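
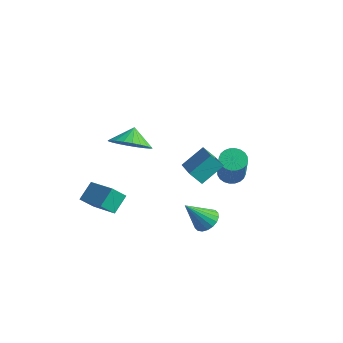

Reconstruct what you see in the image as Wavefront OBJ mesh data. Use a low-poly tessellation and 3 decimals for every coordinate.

v 2.431 -0.291 -1.885
v 3.073 -0.602 -1.784
v 1.809 -1.149 -0.555
v 3.093 -0.337 -1.605
v 2.981 -0.063 -1.481
v 2.761 0.165 -1.436
v 2.475 0.303 -1.481
v 2.181 0.323 -1.606
v 1.936 0.222 -1.786
v 1.789 0.019 -1.985
v 1.769 -0.246 -2.165
v 1.881 -0.52 -2.289
v 2.101 -0.748 -2.333
v 2.387 -0.886 -2.289
v 2.681 -0.906 -2.164
v 2.926 -0.805 -1.984
v -2.237 -0.379 1.35
v -1.193 -0.305 1.687
v -2.523 0.279 2.09
v -1.21 0.012 1.398
v -1.384 0.269 1.102
v -1.688 0.428 0.843
v -2.076 0.464 0.662
v -2.488 0.371 0.586
v -2.862 0.164 0.626
v -3.141 -0.125 0.776
v -3.282 -0.453 1.014
v -3.265 -0.77 1.303
v -3.091 -1.028 1.599
v -2.787 -1.186 1.857
v -2.399 -1.222 2.039
v -1.987 -1.129 2.115
v -1.613 -0.923 2.075
v -1.334 -0.633 1.925
v 1.789 2.37 -0.348
v 2.435 2.516 -0.542
v 3.177 1.696 1.314
v 2.531 1.55 1.508
v 2.366 2.742 -0.414
v 3.108 1.923 1.441
v 2.209 2.912 -0.276
v 2.951 2.093 1.579
v 1.988 3 -0.149
v 2.731 2.18 1.706
v 1.737 2.991 -0.053
v 2.479 2.172 1.803
v 1.494 2.888 -0.001
v 2.236 2.069 1.855
v 1.296 2.706 -0.002
v 2.038 1.887 1.854
v 1.172 2.473 -0.056
v 1.915 1.653 1.8
v 1.143 2.224 -0.154
v 1.885 1.404 1.702
v 1.212 1.997 -0.281
v 1.954 1.178 1.574
v 1.369 1.827 -0.419
v 2.111 1.008 1.436
v 1.589 1.74 -0.546
v 2.332 0.92 1.309
v 1.841 1.748 -0.643
v 2.583 0.929 1.213
v 2.084 1.851 -0.695
v 2.826 1.032 1.161
v 2.282 2.033 -0.694
v 3.024 1.214 1.162
v 2.405 2.267 -0.64
v 3.148 1.447 1.216
v -1.06 -3.821 -0.447
v -1.123 -2.925 0.239
v -2.777 -3.434 -1.109
v -2.84 -2.538 -0.423
v -0.68 -3.282 -1.117
v -0.743 -2.386 -0.431
v -2.397 -2.895 -1.779
v -2.46 -1.999 -1.093
v 2.164 -1.805 2.965
v 3.659 -3.076 3.914
v 2.55 -0.751 3.769
v 4.045 -2.023 4.718
v 2.715 -1.577 2.402
v 4.21 -2.849 3.351
v 3.101 -0.524 3.206
v 4.596 -1.795 4.155
f 2 1 4
f 2 4 3
f 4 1 5
f 4 5 3
f 5 1 6
f 5 6 3
f 6 1 7
f 6 7 3
f 7 1 8
f 7 8 3
f 8 1 9
f 8 9 3
f 9 1 10
f 9 10 3
f 10 1 11
f 10 11 3
f 11 1 12
f 11 12 3
f 12 1 13
f 12 13 3
f 13 1 14
f 13 14 3
f 14 1 15
f 14 15 3
f 15 1 16
f 15 16 3
f 16 1 2
f 16 2 3
f 18 17 20
f 18 20 19
f 20 17 21
f 20 21 19
f 21 17 22
f 21 22 19
f 22 17 23
f 22 23 19
f 23 17 24
f 23 24 19
f 24 17 25
f 24 25 19
f 25 17 26
f 25 26 19
f 26 17 27
f 26 27 19
f 27 17 28
f 27 28 19
f 28 17 29
f 28 29 19
f 29 17 30
f 29 30 19
f 30 17 31
f 30 31 19
f 31 17 32
f 31 32 19
f 32 17 33
f 32 33 19
f 33 17 34
f 33 34 19
f 34 17 18
f 34 18 19
f 36 35 39
f 36 39 37
f 37 39 40
f 37 40 38
f 39 35 41
f 39 41 40
f 40 41 42
f 40 42 38
f 41 35 43
f 41 43 42
f 42 43 44
f 42 44 38
f 43 35 45
f 43 45 44
f 44 45 46
f 44 46 38
f 45 35 47
f 45 47 46
f 46 47 48
f 46 48 38
f 47 35 49
f 47 49 48
f 48 49 50
f 48 50 38
f 49 35 51
f 49 51 50
f 50 51 52
f 50 52 38
f 51 35 53
f 51 53 52
f 52 53 54
f 52 54 38
f 53 35 55
f 53 55 54
f 54 55 56
f 54 56 38
f 55 35 57
f 55 57 56
f 56 57 58
f 56 58 38
f 57 35 59
f 57 59 58
f 58 59 60
f 58 60 38
f 59 35 61
f 59 61 60
f 60 61 62
f 60 62 38
f 61 35 63
f 61 63 62
f 62 63 64
f 62 64 38
f 63 35 65
f 63 65 64
f 64 65 66
f 64 66 38
f 65 35 67
f 65 67 66
f 66 67 68
f 66 68 38
f 67 35 36
f 67 36 68
f 68 36 37
f 68 37 38
f 70 72 69
f 73 70 69
f 69 72 71
f 71 73 69
f 70 76 72
f 74 70 73
f 74 76 70
f 72 76 71
f 75 73 71
f 71 76 75
f 75 74 73
f 76 74 75
f 78 80 77
f 81 78 77
f 77 80 79
f 79 81 77
f 78 84 80
f 82 78 81
f 82 84 78
f 80 84 79
f 83 81 79
f 79 84 83
f 83 82 81
f 84 82 83



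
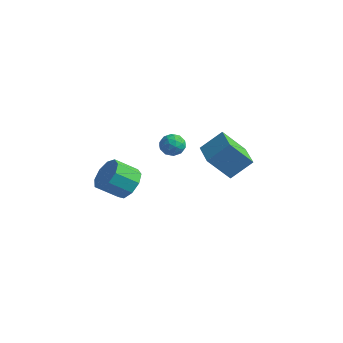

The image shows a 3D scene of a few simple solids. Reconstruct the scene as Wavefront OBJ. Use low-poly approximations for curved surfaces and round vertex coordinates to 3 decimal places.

v 0.831 2.572 -0.094
v 1.459 2.555 -0.497
v 0.641 1.405 -0.343
v 1.269 1.388 -0.746
v 1.303 1.464 -0.004
v 1.421 2.185 0.15
v 0.679 1.775 -0.99
v 0.797 2.496 -0.836
v 1.365 2.063 -1.051
v 1.751 1.87 -0.441
v 0.349 2.09 -0.399
v 0.735 1.897 0.211
v 1.162 2.666 -0.274
v 0.938 1.294 -0.566
v 0.959 1.338 -0.13
v 1.328 1.329 -0.367
v 1.139 2.448 0.106
v 1.508 2.438 -0.13
v 1.417 1.797 0.16
v 0.592 1.522 -0.71
v 0.961 1.512 -0.946
v 0.772 2.631 -0.473
v 1.141 2.622 -0.71
v 0.683 2.163 -1
v 1.476 2.367 -0.836
v 1.364 1.681 -0.982
v 1.017 1.909 -1.126
v 1.086 2.332 -1.035
v 1.703 2.254 -0.478
v 1.591 1.568 -0.624
v 1.611 1.612 -0.188
v 1.68 2.036 -0.097
v 1.648 1.964 -0.803
v 0.509 2.392 -0.216
v 0.397 1.706 -0.362
v 0.42 1.924 -0.743
v 0.489 2.348 -0.652
v 0.736 2.279 0.142
v 0.624 1.593 -0.004
v 1.014 1.628 0.195
v 1.083 2.051 0.286
v 0.452 1.996 -0.037
v 1.759 -2.214 -0.987
v 2.592 -2.42 -0.474
v 1.835 -3.312 0.399
v 1.001 -3.106 -0.113
v 2.275 -1.88 -0.198
v 1.518 -2.772 0.675
v 1.716 -1.497 -0.291
v 0.959 -2.389 0.582
v 1.177 -1.449 -0.709
v 0.42 -2.341 0.164
v 0.91 -1.759 -1.258
v 0.153 -2.651 -0.384
v 1.04 -2.282 -1.679
v 0.283 -3.174 -0.805
v 1.506 -2.773 -1.776
v 0.749 -3.665 -0.903
v 2.09 -3.003 -1.504
v 1.333 -3.895 -0.631
v 2.519 -2.863 -0.99
v 1.762 -3.755 -0.117
v 3.096 3.633 -1.934
v 2.262 2.733 -0.522
v 3.797 4.602 -0.903
v 2.964 3.703 0.509
v 4.456 2.537 -1.829
v 3.623 1.638 -0.417
v 5.158 3.507 -0.798
v 4.324 2.607 0.614
f 1 38 17
f 38 12 41
f 17 41 6
f 38 41 17
f 1 17 13
f 17 6 18
f 13 18 2
f 17 18 13
f 1 13 22
f 13 2 23
f 22 23 8
f 13 23 22
f 1 22 34
f 22 8 37
f 34 37 11
f 22 37 34
f 1 34 38
f 34 11 42
f 38 42 12
f 34 42 38
f 2 18 29
f 18 6 32
f 29 32 10
f 18 32 29
f 6 41 19
f 41 12 40
f 19 40 5
f 41 40 19
f 12 42 39
f 42 11 35
f 39 35 3
f 42 35 39
f 11 37 36
f 37 8 24
f 36 24 7
f 37 24 36
f 8 23 28
f 23 2 25
f 28 25 9
f 23 25 28
f 4 30 16
f 30 10 31
f 16 31 5
f 30 31 16
f 4 16 14
f 16 5 15
f 14 15 3
f 16 15 14
f 4 14 21
f 14 3 20
f 21 20 7
f 14 20 21
f 4 21 26
f 21 7 27
f 26 27 9
f 21 27 26
f 4 26 30
f 26 9 33
f 30 33 10
f 26 33 30
f 5 31 19
f 31 10 32
f 19 32 6
f 31 32 19
f 3 15 39
f 15 5 40
f 39 40 12
f 15 40 39
f 7 20 36
f 20 3 35
f 36 35 11
f 20 35 36
f 9 27 28
f 27 7 24
f 28 24 8
f 27 24 28
f 10 33 29
f 33 9 25
f 29 25 2
f 33 25 29
f 44 43 47
f 44 47 45
f 45 47 48
f 45 48 46
f 47 43 49
f 47 49 48
f 48 49 50
f 48 50 46
f 49 43 51
f 49 51 50
f 50 51 52
f 50 52 46
f 51 43 53
f 51 53 52
f 52 53 54
f 52 54 46
f 53 43 55
f 53 55 54
f 54 55 56
f 54 56 46
f 55 43 57
f 55 57 56
f 56 57 58
f 56 58 46
f 57 43 59
f 57 59 58
f 58 59 60
f 58 60 46
f 59 43 61
f 59 61 60
f 60 61 62
f 60 62 46
f 61 43 44
f 61 44 62
f 62 44 45
f 62 45 46
f 64 66 63
f 67 64 63
f 63 66 65
f 65 67 63
f 64 70 66
f 68 64 67
f 68 70 64
f 66 70 65
f 69 67 65
f 65 70 69
f 69 68 67
f 70 68 69



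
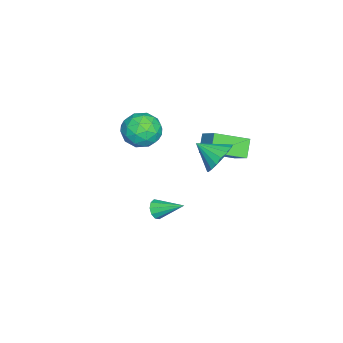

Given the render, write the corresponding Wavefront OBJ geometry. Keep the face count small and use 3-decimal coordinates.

v -0.868 -1.025 -4.165
v -0.421 -1.283 -3.754
v -0.712 0.565 -3.335
v -0.223 -1.134 -4.077
v -0.271 -0.943 -4.434
v -0.547 -0.783 -4.689
v -0.946 -0.715 -4.743
v -1.315 -0.766 -4.576
v -1.513 -0.916 -4.253
v -1.465 -1.107 -3.896
v -1.189 -1.267 -3.642
v -0.79 -1.334 -3.587
v -3.411 -1.464 0.092
v -2.626 -2.077 0.832
v -4.254 -3.203 -0.452
v -3.469 -3.816 0.288
v -4.353 -3.098 0.781
v -3.832 -2.023 1.116
v -3.048 -3.257 -0.736
v -2.527 -2.182 -0.401
v -2.401 -3.184 0.32
v -3.208 -3.086 1.257
v -3.672 -2.194 -0.877
v -4.479 -2.096 0.06
v -2.944 -1.618 0.509
v -3.936 -3.662 -0.129
v -4.455 -3.24 0.16
v -3.994 -3.6 0.595
v -3.653 -1.587 0.677
v -3.192 -1.946 1.112
v -4.207 -2.547 1.082
v -3.688 -3.334 -0.732
v -3.227 -3.693 -0.297
v -2.886 -1.68 -0.215
v -2.425 -2.04 0.22
v -2.673 -2.733 -0.702
v -2.351 -2.629 0.644
v -2.846 -3.651 0.324
v -2.599 -3.322 -0.278
v -2.293 -2.691 -0.081
v -2.825 -2.571 1.195
v -3.32 -3.593 0.875
v -3.84 -3.171 1.165
v -3.534 -2.54 1.362
v -2.693 -3.222 0.894
v -3.56 -1.687 -0.495
v -4.055 -2.709 -0.815
v -3.346 -2.74 -0.982
v -3.04 -2.109 -0.785
v -4.034 -1.629 0.056
v -4.529 -2.651 -0.264
v -4.587 -2.589 0.461
v -4.281 -1.958 0.658
v -4.187 -2.058 -0.514
v -2.383 3.053 1.47
v -1.447 1.346 2.283
v -1.553 3.921 2.335
v -0.617 2.214 3.148
v -1.523 3.106 0.592
v -0.587 1.399 1.405
v -0.693 3.974 1.457
v 0.243 2.267 2.27
v 1.858 3.175 3.281
v 2.872 3.269 3.608
v 1.722 1.865 4.079
v 2.63 3.5 3.946
v 2.235 3.667 4.154
v 1.766 3.736 4.188
v 1.314 3.695 4.043
v 0.97 3.55 3.746
v 0.802 3.331 3.358
v 0.843 3.082 2.955
v 1.085 2.851 2.616
v 1.48 2.684 2.409
v 1.95 2.614 2.375
v 2.402 2.656 2.52
v 2.746 2.8 2.816
v 2.914 3.019 3.204
f 2 1 4
f 2 4 3
f 4 1 5
f 4 5 3
f 5 1 6
f 5 6 3
f 6 1 7
f 6 7 3
f 7 1 8
f 7 8 3
f 8 1 9
f 8 9 3
f 9 1 10
f 9 10 3
f 10 1 11
f 10 11 3
f 11 1 12
f 11 12 3
f 12 1 2
f 12 2 3
f 13 50 29
f 50 24 53
f 29 53 18
f 50 53 29
f 13 29 25
f 29 18 30
f 25 30 14
f 29 30 25
f 13 25 34
f 25 14 35
f 34 35 20
f 25 35 34
f 13 34 46
f 34 20 49
f 46 49 23
f 34 49 46
f 13 46 50
f 46 23 54
f 50 54 24
f 46 54 50
f 14 30 41
f 30 18 44
f 41 44 22
f 30 44 41
f 18 53 31
f 53 24 52
f 31 52 17
f 53 52 31
f 24 54 51
f 54 23 47
f 51 47 15
f 54 47 51
f 23 49 48
f 49 20 36
f 48 36 19
f 49 36 48
f 20 35 40
f 35 14 37
f 40 37 21
f 35 37 40
f 16 42 28
f 42 22 43
f 28 43 17
f 42 43 28
f 16 28 26
f 28 17 27
f 26 27 15
f 28 27 26
f 16 26 33
f 26 15 32
f 33 32 19
f 26 32 33
f 16 33 38
f 33 19 39
f 38 39 21
f 33 39 38
f 16 38 42
f 38 21 45
f 42 45 22
f 38 45 42
f 17 43 31
f 43 22 44
f 31 44 18
f 43 44 31
f 15 27 51
f 27 17 52
f 51 52 24
f 27 52 51
f 19 32 48
f 32 15 47
f 48 47 23
f 32 47 48
f 21 39 40
f 39 19 36
f 40 36 20
f 39 36 40
f 22 45 41
f 45 21 37
f 41 37 14
f 45 37 41
f 56 58 55
f 59 56 55
f 55 58 57
f 57 59 55
f 56 62 58
f 60 56 59
f 60 62 56
f 58 62 57
f 61 59 57
f 57 62 61
f 61 60 59
f 62 60 61
f 64 63 66
f 64 66 65
f 66 63 67
f 66 67 65
f 67 63 68
f 67 68 65
f 68 63 69
f 68 69 65
f 69 63 70
f 69 70 65
f 70 63 71
f 70 71 65
f 71 63 72
f 71 72 65
f 72 63 73
f 72 73 65
f 73 63 74
f 73 74 65
f 74 63 75
f 74 75 65
f 75 63 76
f 75 76 65
f 76 63 77
f 76 77 65
f 77 63 78
f 77 78 65
f 78 63 64
f 78 64 65



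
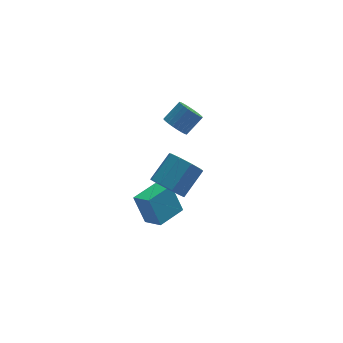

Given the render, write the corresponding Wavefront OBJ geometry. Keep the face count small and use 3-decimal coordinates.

v -3.905 -0.809 -3.524
v -4.331 -0.214 -2.056
v -4.456 0.082 -4.045
v -4.882 0.677 -2.578
v -2.598 0.023 -3.482
v -3.024 0.618 -2.015
v -3.149 0.914 -4.004
v -3.575 1.509 -2.536
v -4.026 -2.632 1.29
v -3.533 -3.404 1.379
v -2.442 -2.6 2.319
v -2.934 -1.828 2.23
v -3.338 -3.081 0.875
v -2.246 -2.277 1.816
v -3.464 -2.548 0.566
v -2.373 -1.743 1.506
v -3.853 -2.054 0.595
v -2.762 -1.25 1.536
v -4.323 -1.831 0.949
v -3.232 -1.026 1.89
v -4.654 -1.983 1.463
v -3.563 -1.178 2.403
v -4.691 -2.438 1.895
v -3.599 -1.634 2.836
v -4.416 -2.985 2.044
v -3.325 -2.18 2.985
v -3.959 -3.366 1.84
v -2.868 -2.562 2.781
v -2.125 3.483 -0.247
v -1.632 3.448 -0.784
v -0.741 3.822 0.01
v -1.235 3.857 0.547
v -1.722 3.717 -0.809
v -0.832 4.091 -0.015
v -1.874 3.95 -0.749
v -0.984 4.324 0.046
v -2.064 4.113 -0.612
v -1.174 4.486 0.182
v -2.263 4.179 -0.42
v -1.373 4.553 0.375
v -2.441 4.14 -0.201
v -1.551 4.513 0.593
v -2.572 4 0.01
v -1.682 4.374 0.805
v -2.634 3.782 0.183
v -1.744 4.155 0.977
v -2.619 3.518 0.29
v -1.728 3.892 1.084
v -2.528 3.249 0.315
v -1.638 3.623 1.109
v -2.376 3.016 0.254
v -1.486 3.39 1.049
v -2.186 2.854 0.118
v -1.296 3.227 0.912
v -1.987 2.787 -0.075
v -1.097 3.161 0.72
v -1.809 2.827 -0.293
v -0.919 3.2 0.501
v -1.678 2.966 -0.505
v -0.788 3.34 0.29
v -1.616 3.185 -0.677
v -0.726 3.558 0.117
f 2 4 1
f 5 2 1
f 1 4 3
f 3 5 1
f 2 8 4
f 6 2 5
f 6 8 2
f 4 8 3
f 7 5 3
f 3 8 7
f 7 6 5
f 8 6 7
f 10 9 13
f 10 13 11
f 11 13 14
f 11 14 12
f 13 9 15
f 13 15 14
f 14 15 16
f 14 16 12
f 15 9 17
f 15 17 16
f 16 17 18
f 16 18 12
f 17 9 19
f 17 19 18
f 18 19 20
f 18 20 12
f 19 9 21
f 19 21 20
f 20 21 22
f 20 22 12
f 21 9 23
f 21 23 22
f 22 23 24
f 22 24 12
f 23 9 25
f 23 25 24
f 24 25 26
f 24 26 12
f 25 9 27
f 25 27 26
f 26 27 28
f 26 28 12
f 27 9 10
f 27 10 28
f 28 10 11
f 28 11 12
f 30 29 33
f 30 33 31
f 31 33 34
f 31 34 32
f 33 29 35
f 33 35 34
f 34 35 36
f 34 36 32
f 35 29 37
f 35 37 36
f 36 37 38
f 36 38 32
f 37 29 39
f 37 39 38
f 38 39 40
f 38 40 32
f 39 29 41
f 39 41 40
f 40 41 42
f 40 42 32
f 41 29 43
f 41 43 42
f 42 43 44
f 42 44 32
f 43 29 45
f 43 45 44
f 44 45 46
f 44 46 32
f 45 29 47
f 45 47 46
f 46 47 48
f 46 48 32
f 47 29 49
f 47 49 48
f 48 49 50
f 48 50 32
f 49 29 51
f 49 51 50
f 50 51 52
f 50 52 32
f 51 29 53
f 51 53 52
f 52 53 54
f 52 54 32
f 53 29 55
f 53 55 54
f 54 55 56
f 54 56 32
f 55 29 57
f 55 57 56
f 56 57 58
f 56 58 32
f 57 29 59
f 57 59 58
f 58 59 60
f 58 60 32
f 59 29 61
f 59 61 60
f 60 61 62
f 60 62 32
f 61 29 30
f 61 30 62
f 62 30 31
f 62 31 32



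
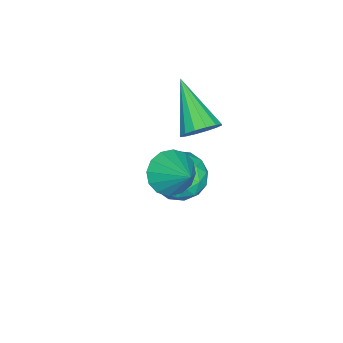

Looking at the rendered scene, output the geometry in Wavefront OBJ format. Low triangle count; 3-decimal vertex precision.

v 0.356 3.682 0.821
v 0.903 3.665 1.348
v -0.916 2.458 2.099
v 0.686 3.982 1.436
v 0.381 4.218 1.358
v 0.069 4.311 1.137
v -0.165 4.235 0.83
v -0.26 4.01 0.521
v -0.19 3.698 0.293
v 0.026 3.382 0.205
v 0.331 3.146 0.283
v 0.643 3.053 0.504
v 0.878 3.129 0.811
v 0.973 3.353 1.12
v -0.859 3.247 -2.93
v 0.136 3.533 -3.169
v -0.256 1.987 -1.931
v 0.739 2.273 -2.17
v 0.134 2.906 -1.57
v -0.239 3.686 -2.188
v 0.119 1.834 -2.912
v -0.254 2.614 -3.53
v 0.74 2.66 -3.158
v 0.749 3.323 -2.328
v -0.869 2.197 -2.772
v -0.86 2.86 -1.942
v -0.414 3.501 -3.138
v 0.294 2.019 -1.962
v -0.061 2.391 -1.61
v 0.523 2.56 -1.75
v -0.635 3.591 -2.561
v -0.05 3.759 -2.701
v -0.051 3.39 -1.761
v -0.07 1.761 -2.399
v 0.515 1.929 -2.539
v -0.643 2.96 -3.35
v -0.059 3.129 -3.49
v -0.069 2.13 -3.339
v 0.525 3.156 -3.272
v 0.88 2.415 -2.684
v 0.515 2.157 -3.121
v 0.296 2.615 -3.484
v 0.531 3.545 -2.784
v 0.885 2.804 -2.196
v 0.529 3.177 -1.843
v 0.31 3.635 -2.207
v 0.886 3.032 -2.777
v -1.005 2.716 -2.904
v -0.651 1.975 -2.316
v -0.43 1.885 -2.893
v -0.649 2.343 -3.257
v -1 3.105 -2.416
v -0.645 2.364 -1.828
v -0.416 2.905 -1.616
v -0.635 3.363 -1.979
v -1.006 2.488 -2.323
v 2.481 3.436 0.471
v 3.242 3.232 0.057
v 3.219 4.404 1.349
v 3.066 3.583 -0.183
v 2.734 3.896 -0.248
v 2.334 4.085 -0.12
v 1.973 4.1 0.166
v 1.749 3.938 0.534
v 1.72 3.641 0.886
v 1.896 3.289 1.126
v 2.228 2.977 1.191
v 2.628 2.788 1.063
v 2.989 2.772 0.776
v 3.213 2.935 0.408
f 2 1 4
f 2 4 3
f 4 1 5
f 4 5 3
f 5 1 6
f 5 6 3
f 6 1 7
f 6 7 3
f 7 1 8
f 7 8 3
f 8 1 9
f 8 9 3
f 9 1 10
f 9 10 3
f 10 1 11
f 10 11 3
f 11 1 12
f 11 12 3
f 12 1 13
f 12 13 3
f 13 1 14
f 13 14 3
f 14 1 2
f 14 2 3
f 15 52 31
f 52 26 55
f 31 55 20
f 52 55 31
f 15 31 27
f 31 20 32
f 27 32 16
f 31 32 27
f 15 27 36
f 27 16 37
f 36 37 22
f 27 37 36
f 15 36 48
f 36 22 51
f 48 51 25
f 36 51 48
f 15 48 52
f 48 25 56
f 52 56 26
f 48 56 52
f 16 32 43
f 32 20 46
f 43 46 24
f 32 46 43
f 20 55 33
f 55 26 54
f 33 54 19
f 55 54 33
f 26 56 53
f 56 25 49
f 53 49 17
f 56 49 53
f 25 51 50
f 51 22 38
f 50 38 21
f 51 38 50
f 22 37 42
f 37 16 39
f 42 39 23
f 37 39 42
f 18 44 30
f 44 24 45
f 30 45 19
f 44 45 30
f 18 30 28
f 30 19 29
f 28 29 17
f 30 29 28
f 18 28 35
f 28 17 34
f 35 34 21
f 28 34 35
f 18 35 40
f 35 21 41
f 40 41 23
f 35 41 40
f 18 40 44
f 40 23 47
f 44 47 24
f 40 47 44
f 19 45 33
f 45 24 46
f 33 46 20
f 45 46 33
f 17 29 53
f 29 19 54
f 53 54 26
f 29 54 53
f 21 34 50
f 34 17 49
f 50 49 25
f 34 49 50
f 23 41 42
f 41 21 38
f 42 38 22
f 41 38 42
f 24 47 43
f 47 23 39
f 43 39 16
f 47 39 43
f 58 57 60
f 58 60 59
f 60 57 61
f 60 61 59
f 61 57 62
f 61 62 59
f 62 57 63
f 62 63 59
f 63 57 64
f 63 64 59
f 64 57 65
f 64 65 59
f 65 57 66
f 65 66 59
f 66 57 67
f 66 67 59
f 67 57 68
f 67 68 59
f 68 57 69
f 68 69 59
f 69 57 70
f 69 70 59
f 70 57 58
f 70 58 59



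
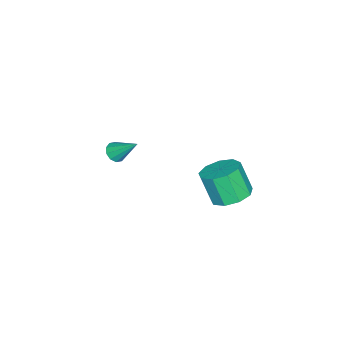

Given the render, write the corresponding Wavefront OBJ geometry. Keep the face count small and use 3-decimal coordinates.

v -0.014 -3.728 -0.156
v 0.461 -3.972 0.043
v 0.114 -2.572 0.956
v 0.554 -3.742 -0.207
v 0.429 -3.506 -0.438
v 0.136 -3.355 -0.561
v -0.215 -3.347 -0.53
v -0.489 -3.484 -0.356
v -0.582 -3.714 -0.106
v -0.457 -3.95 0.125
v -0.164 -4.101 0.248
v 0.187 -4.109 0.217
v 1.252 2.462 0.047
v 2.076 1.929 -0.09
v 1.891 1.266 1.376
v 1.068 1.798 1.513
v 2.229 2.523 0.198
v 2.044 1.859 1.664
v 1.925 3.088 0.415
v 1.74 2.424 1.881
v 1.307 3.36 0.46
v 1.122 2.696 1.926
v 0.663 3.212 0.312
v 0.478 2.548 1.778
v 0.295 2.713 0.04
v 0.11 2.049 1.506
v 0.375 2.096 -0.229
v 0.19 1.433 1.237
v 0.866 1.651 -0.369
v 0.681 0.987 1.097
v 1.537 1.585 -0.314
v 1.352 0.921 1.152
f 2 1 4
f 2 4 3
f 4 1 5
f 4 5 3
f 5 1 6
f 5 6 3
f 6 1 7
f 6 7 3
f 7 1 8
f 7 8 3
f 8 1 9
f 8 9 3
f 9 1 10
f 9 10 3
f 10 1 11
f 10 11 3
f 11 1 12
f 11 12 3
f 12 1 2
f 12 2 3
f 14 13 17
f 14 17 15
f 15 17 18
f 15 18 16
f 17 13 19
f 17 19 18
f 18 19 20
f 18 20 16
f 19 13 21
f 19 21 20
f 20 21 22
f 20 22 16
f 21 13 23
f 21 23 22
f 22 23 24
f 22 24 16
f 23 13 25
f 23 25 24
f 24 25 26
f 24 26 16
f 25 13 27
f 25 27 26
f 26 27 28
f 26 28 16
f 27 13 29
f 27 29 28
f 28 29 30
f 28 30 16
f 29 13 31
f 29 31 30
f 30 31 32
f 30 32 16
f 31 13 14
f 31 14 32
f 32 14 15
f 32 15 16



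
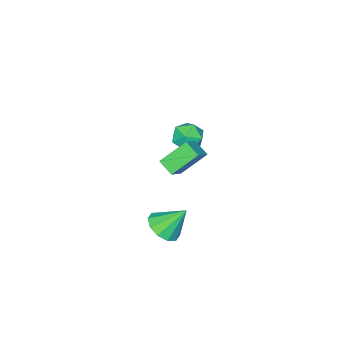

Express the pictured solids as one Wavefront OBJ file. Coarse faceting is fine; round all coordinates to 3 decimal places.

v -0.618 -1.061 -2.85
v -0.699 -1.951 -2.379
v -1.741 -0.301 -1.606
v -1.823 -1.191 -1.136
v 0.383 -0.769 -2.124
v 0.301 -1.659 -1.654
v -0.741 -0.009 -0.881
v -0.822 -0.899 -0.41
v -3.962 -2.79 -3.729
v -3.029 -2.735 -3.441
v -4.211 -3.965 -2.699
v -3.278 -3.91 -2.411
v -3.899 -3.185 -2.198
v -3.745 -2.459 -2.835
v -3.495 -4.241 -3.305
v -3.341 -3.515 -3.942
v -2.74 -3.632 -3.179
v -2.99 -2.979 -2.495
v -4.25 -3.721 -3.645
v -4.5 -3.068 -2.961
v 2.969 1.152 -3.337
v 3.822 1.05 -2.846
v 2.291 2.008 -1.983
v 3.848 1.573 -3.164
v 3.537 1.934 -3.548
v 3.01 1.997 -3.851
v 2.467 1.737 -3.958
v 2.115 1.253 -3.828
v 2.09 0.731 -3.511
v 2.4 0.369 -3.127
v 2.928 0.307 -2.823
v 3.471 0.567 -2.716
f 2 4 1
f 5 2 1
f 1 4 3
f 3 5 1
f 2 8 4
f 6 2 5
f 6 8 2
f 4 8 3
f 7 5 3
f 3 8 7
f 7 6 5
f 8 6 7
f 9 20 14
f 9 14 10
f 9 10 16
f 9 16 19
f 9 19 20
f 10 14 18
f 14 20 13
f 20 19 11
f 19 16 15
f 16 10 17
f 12 18 13
f 12 13 11
f 12 11 15
f 12 15 17
f 12 17 18
f 13 18 14
f 11 13 20
f 15 11 19
f 17 15 16
f 18 17 10
f 22 21 24
f 22 24 23
f 24 21 25
f 24 25 23
f 25 21 26
f 25 26 23
f 26 21 27
f 26 27 23
f 27 21 28
f 27 28 23
f 28 21 29
f 28 29 23
f 29 21 30
f 29 30 23
f 30 21 31
f 30 31 23
f 31 21 32
f 31 32 23
f 32 21 22
f 32 22 23



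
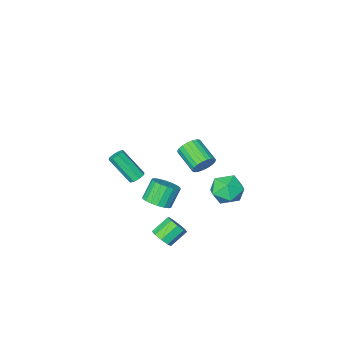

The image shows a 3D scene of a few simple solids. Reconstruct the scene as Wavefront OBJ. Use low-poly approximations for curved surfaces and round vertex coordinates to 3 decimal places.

v 0.206 -0.977 -4.153
v 0.943 -0.917 -3.676
v 0.191 -1.123 -2.489
v -0.546 -1.183 -2.967
v 0.818 -0.546 -3.691
v 0.066 -0.752 -2.504
v 0.572 -0.261 -3.797
v -0.18 -0.467 -2.61
v 0.254 -0.117 -3.974
v -0.498 -0.323 -2.787
v -0.074 -0.143 -4.186
v -0.826 -0.35 -2.999
v -0.347 -0.335 -4.392
v -1.099 -0.541 -3.205
v -0.51 -0.654 -4.551
v -1.262 -0.86 -3.364
v -0.531 -1.037 -4.631
v -1.283 -1.243 -3.444
v -0.406 -1.408 -4.616
v -1.158 -1.614 -3.429
v -0.16 -1.693 -4.51
v -0.912 -1.899 -3.323
v 0.158 -1.837 -4.333
v -0.594 -2.043 -3.146
v 0.486 -1.81 -4.121
v -0.266 -2.017 -2.934
v 0.759 -1.619 -3.915
v 0.007 -1.825 -2.728
v 0.922 -1.3 -3.756
v 0.17 -1.506 -2.569
v -3.708 1.995 -2.563
v -2.767 1.718 -2.033
v -3.433 0.662 -3.747
v -2.492 0.385 -3.217
v -3.479 0.213 -2.727
v -3.648 1.037 -1.996
v -2.552 1.343 -3.784
v -2.721 2.167 -3.053
v -2.052 1.315 -2.788
v -2.625 0.617 -2.135
v -3.575 1.763 -3.645
v -4.148 1.065 -2.992
v 0.269 -3.058 -3.359
v 0.545 -3.358 -3.698
v 1.308 -4.441 -2.12
v 1.031 -4.142 -1.781
v 0.752 -3.032 -3.574
v 1.515 -4.115 -1.996
v 0.676 -2.721 -3.324
v 1.439 -3.804 -1.747
v 0.361 -2.608 -3.095
v 1.124 -3.691 -1.517
v -0.008 -2.759 -3.02
v 0.755 -3.842 -1.442
v -0.215 -3.085 -3.144
v 0.548 -4.168 -1.566
v -0.139 -3.396 -3.393
v 0.624 -4.479 -1.816
v 0.176 -3.509 -3.623
v 0.939 -4.592 -2.045
v -0.038 3.62 1.997
v 0.281 3.913 2.585
v 0.357 2.493 3.25
v 0.038 2.2 2.663
v -0.013 3.931 2.658
v 0.063 2.511 3.323
v -0.312 3.895 2.616
v -0.235 2.475 3.281
v -0.563 3.812 2.467
v -0.487 2.392 3.132
v -0.724 3.695 2.237
v -0.647 2.275 2.902
v -0.766 3.566 1.966
v -0.689 2.146 2.631
v -0.682 3.446 1.7
v -0.605 2.026 2.365
v -0.487 3.356 1.485
v -0.41 1.936 2.151
v -0.214 3.312 1.36
v -0.137 1.892 2.025
v 0.089 3.321 1.344
v 0.166 1.901 2.009
v 0.37 3.382 1.441
v 0.447 1.961 2.106
v 0.58 3.484 1.635
v 0.657 2.063 2.3
v 0.684 3.609 1.891
v 0.76 2.189 2.556
v 0.662 3.737 2.166
v 0.739 2.317 2.831
v 0.52 3.844 2.411
v 0.596 2.424 3.076
v 2.822 3.973 -2.625
v 3.125 4.478 -2.247
v 2.141 4.493 -1.477
v 1.838 3.987 -1.855
v 2.857 4.671 -2.594
v 1.872 4.686 -1.824
v 2.573 4.537 -2.955
v 1.588 4.552 -2.185
v 2.405 4.139 -3.162
v 1.42 4.154 -2.392
v 2.433 3.663 -3.117
v 1.448 3.678 -2.347
v 2.643 3.332 -2.843
v 1.658 3.347 -2.073
v 2.937 3.301 -2.466
v 1.952 3.315 -1.696
v 3.177 3.584 -2.164
v 2.193 3.598 -1.394
v 3.252 4.049 -2.077
v 2.267 4.063 -1.307
f 2 1 5
f 2 5 3
f 3 5 6
f 3 6 4
f 5 1 7
f 5 7 6
f 6 7 8
f 6 8 4
f 7 1 9
f 7 9 8
f 8 9 10
f 8 10 4
f 9 1 11
f 9 11 10
f 10 11 12
f 10 12 4
f 11 1 13
f 11 13 12
f 12 13 14
f 12 14 4
f 13 1 15
f 13 15 14
f 14 15 16
f 14 16 4
f 15 1 17
f 15 17 16
f 16 17 18
f 16 18 4
f 17 1 19
f 17 19 18
f 18 19 20
f 18 20 4
f 19 1 21
f 19 21 20
f 20 21 22
f 20 22 4
f 21 1 23
f 21 23 22
f 22 23 24
f 22 24 4
f 23 1 25
f 23 25 24
f 24 25 26
f 24 26 4
f 25 1 27
f 25 27 26
f 26 27 28
f 26 28 4
f 27 1 29
f 27 29 28
f 28 29 30
f 28 30 4
f 29 1 2
f 29 2 30
f 30 2 3
f 30 3 4
f 31 42 36
f 31 36 32
f 31 32 38
f 31 38 41
f 31 41 42
f 32 36 40
f 36 42 35
f 42 41 33
f 41 38 37
f 38 32 39
f 34 40 35
f 34 35 33
f 34 33 37
f 34 37 39
f 34 39 40
f 35 40 36
f 33 35 42
f 37 33 41
f 39 37 38
f 40 39 32
f 44 43 47
f 44 47 45
f 45 47 48
f 45 48 46
f 47 43 49
f 47 49 48
f 48 49 50
f 48 50 46
f 49 43 51
f 49 51 50
f 50 51 52
f 50 52 46
f 51 43 53
f 51 53 52
f 52 53 54
f 52 54 46
f 53 43 55
f 53 55 54
f 54 55 56
f 54 56 46
f 55 43 57
f 55 57 56
f 56 57 58
f 56 58 46
f 57 43 59
f 57 59 58
f 58 59 60
f 58 60 46
f 59 43 44
f 59 44 60
f 60 44 45
f 60 45 46
f 62 61 65
f 62 65 63
f 63 65 66
f 63 66 64
f 65 61 67
f 65 67 66
f 66 67 68
f 66 68 64
f 67 61 69
f 67 69 68
f 68 69 70
f 68 70 64
f 69 61 71
f 69 71 70
f 70 71 72
f 70 72 64
f 71 61 73
f 71 73 72
f 72 73 74
f 72 74 64
f 73 61 75
f 73 75 74
f 74 75 76
f 74 76 64
f 75 61 77
f 75 77 76
f 76 77 78
f 76 78 64
f 77 61 79
f 77 79 78
f 78 79 80
f 78 80 64
f 79 61 81
f 79 81 80
f 80 81 82
f 80 82 64
f 81 61 83
f 81 83 82
f 82 83 84
f 82 84 64
f 83 61 85
f 83 85 84
f 84 85 86
f 84 86 64
f 85 61 87
f 85 87 86
f 86 87 88
f 86 88 64
f 87 61 89
f 87 89 88
f 88 89 90
f 88 90 64
f 89 61 91
f 89 91 90
f 90 91 92
f 90 92 64
f 91 61 62
f 91 62 92
f 92 62 63
f 92 63 64
f 94 93 97
f 94 97 95
f 95 97 98
f 95 98 96
f 97 93 99
f 97 99 98
f 98 99 100
f 98 100 96
f 99 93 101
f 99 101 100
f 100 101 102
f 100 102 96
f 101 93 103
f 101 103 102
f 102 103 104
f 102 104 96
f 103 93 105
f 103 105 104
f 104 105 106
f 104 106 96
f 105 93 107
f 105 107 106
f 106 107 108
f 106 108 96
f 107 93 109
f 107 109 108
f 108 109 110
f 108 110 96
f 109 93 111
f 109 111 110
f 110 111 112
f 110 112 96
f 111 93 94
f 111 94 112
f 112 94 95
f 112 95 96



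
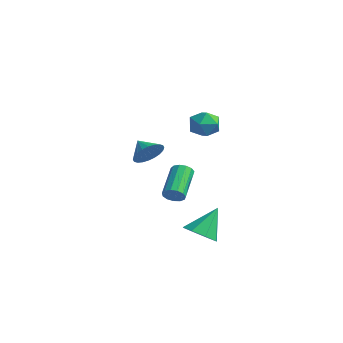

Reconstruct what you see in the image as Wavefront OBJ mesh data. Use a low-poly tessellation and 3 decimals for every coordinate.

v -1.93 1.15 -0.938
v -1.531 0.492 -0.382
v -2.91 1.11 -0.282
v -1.428 0.804 -0.21
v -1.402 1.169 -0.149
v -1.456 1.53 -0.208
v -1.583 1.834 -0.379
v -1.762 2.034 -0.634
v -1.967 2.099 -0.936
v -2.166 2.02 -1.238
v -2.33 1.808 -1.495
v -2.432 1.496 -1.667
v -2.458 1.131 -1.728
v -2.404 0.769 -1.668
v -2.278 0.465 -1.498
v -2.098 0.266 -1.242
v -1.893 0.201 -0.94
v -1.694 0.28 -0.638
v 2.805 2.236 2.832
v 3.506 1.646 2.637
v 1.814 1.254 2.243
v 2.515 0.664 2.048
v 2.271 0.823 2.937
v 2.883 1.43 3.301
v 2.437 1.47 1.579
v 3.049 2.077 1.943
v 3.278 1.173 1.862
v 3.175 0.773 2.702
v 2.145 2.127 2.178
v 2.042 1.727 3.018
v 1.497 0.378 -2.715
v 1.973 0.79 -2.727
v 0.84 2.134 -1.597
v 0.363 1.722 -1.585
v 1.773 0.861 -3.012
v 0.639 2.204 -1.881
v 1.485 0.778 -3.202
v 0.351 2.121 -2.071
v 1.201 0.568 -3.238
v 0.067 1.912 -2.107
v 1.01 0.298 -3.108
v -0.123 1.642 -1.977
v 0.975 0.054 -2.853
v -0.159 1.397 -1.722
v 1.105 -0.088 -2.555
v -0.029 1.256 -1.424
v 1.359 -0.081 -2.307
v 0.226 1.262 -1.176
v 1.657 0.071 -2.189
v 0.524 1.414 -1.059
v 1.904 0.321 -2.239
v 0.771 1.664 -1.108
v 2.022 0.589 -2.439
v 0.889 1.932 -1.308
v 3.625 0.49 -4.76
v 4.555 0.168 -4.494
v 3.575 1.65 -3.18
v 4.578 0.797 -4.955
v 4.042 1.247 -5.302
v 3.262 1.253 -5.331
v 2.695 0.813 -5.026
v 2.672 0.184 -4.565
v 3.207 -0.266 -4.218
v 3.987 -0.273 -4.188
f 2 1 4
f 2 4 3
f 4 1 5
f 4 5 3
f 5 1 6
f 5 6 3
f 6 1 7
f 6 7 3
f 7 1 8
f 7 8 3
f 8 1 9
f 8 9 3
f 9 1 10
f 9 10 3
f 10 1 11
f 10 11 3
f 11 1 12
f 11 12 3
f 12 1 13
f 12 13 3
f 13 1 14
f 13 14 3
f 14 1 15
f 14 15 3
f 15 1 16
f 15 16 3
f 16 1 17
f 16 17 3
f 17 1 18
f 17 18 3
f 18 1 2
f 18 2 3
f 19 30 24
f 19 24 20
f 19 20 26
f 19 26 29
f 19 29 30
f 20 24 28
f 24 30 23
f 30 29 21
f 29 26 25
f 26 20 27
f 22 28 23
f 22 23 21
f 22 21 25
f 22 25 27
f 22 27 28
f 23 28 24
f 21 23 30
f 25 21 29
f 27 25 26
f 28 27 20
f 32 31 35
f 32 35 33
f 33 35 36
f 33 36 34
f 35 31 37
f 35 37 36
f 36 37 38
f 36 38 34
f 37 31 39
f 37 39 38
f 38 39 40
f 38 40 34
f 39 31 41
f 39 41 40
f 40 41 42
f 40 42 34
f 41 31 43
f 41 43 42
f 42 43 44
f 42 44 34
f 43 31 45
f 43 45 44
f 44 45 46
f 44 46 34
f 45 31 47
f 45 47 46
f 46 47 48
f 46 48 34
f 47 31 49
f 47 49 48
f 48 49 50
f 48 50 34
f 49 31 51
f 49 51 50
f 50 51 52
f 50 52 34
f 51 31 53
f 51 53 52
f 52 53 54
f 52 54 34
f 53 31 32
f 53 32 54
f 54 32 33
f 54 33 34
f 56 55 58
f 56 58 57
f 58 55 59
f 58 59 57
f 59 55 60
f 59 60 57
f 60 55 61
f 60 61 57
f 61 55 62
f 61 62 57
f 62 55 63
f 62 63 57
f 63 55 64
f 63 64 57
f 64 55 56
f 64 56 57



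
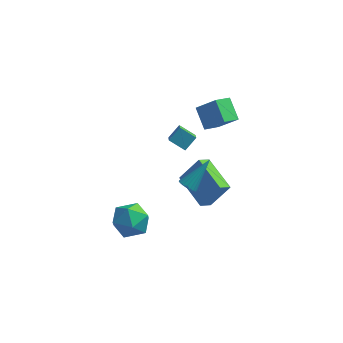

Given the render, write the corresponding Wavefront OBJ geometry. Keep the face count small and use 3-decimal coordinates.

v 1.645 0.504 4.198
v 0.956 1.377 5.048
v 0.556 0.689 3.125
v -0.133 1.563 3.975
v 2.193 1.337 3.785
v 1.504 2.211 4.635
v 1.104 1.523 2.712
v 0.415 2.396 3.562
v 0.212 -1.332 0.159
v 0.487 -1.041 -0.232
v 1.088 -0.248 1.581
v 0.292 -0.916 -0.207
v 0.083 -0.863 -0.118
v -0.103 -0.891 0.018
v -0.235 -0.996 0.179
v -0.29 -1.158 0.336
v -0.258 -1.351 0.463
v -0.144 -1.54 0.538
v 0.031 -1.693 0.547
v 0.237 -1.784 0.489
v 0.439 -1.797 0.374
v 0.602 -1.729 0.222
v 0.698 -1.592 0.059
v 0.709 -1.411 -0.086
v 0.635 -1.216 -0.189
v -2.448 -1.472 -1.909
v -1.808 -1.651 -2.856
v -3.312 -3.109 -2.184
v -2.672 -3.288 -3.131
v -2.178 -3.315 -2.085
v -1.644 -2.304 -1.916
v -3.476 -2.456 -3.124
v -2.942 -1.445 -2.955
v -2.443 -2.259 -3.607
v -1.641 -2.79 -2.965
v -3.479 -1.97 -2.075
v -2.677 -2.501 -1.433
v -0.852 0.99 -1.701
v 0.097 1.395 -0.276
v -0.439 1.598 -2.149
v 0.51 2.003 -0.723
v 0.67 -0.483 -2.297
v 1.619 -0.078 -0.871
v 1.083 0.125 -2.744
v 2.032 0.53 -1.319
v -0.728 -1.534 3.978
v -0.315 -0.95 4.572
v -1.009 -0.589 3.243
v -0.596 -0.004 3.837
v 0.156 -1.656 3.483
v 0.569 -1.071 4.077
v -0.125 -0.71 2.748
v 0.288 -0.126 3.342
f 2 4 1
f 5 2 1
f 1 4 3
f 3 5 1
f 2 8 4
f 6 2 5
f 6 8 2
f 4 8 3
f 7 5 3
f 3 8 7
f 7 6 5
f 8 6 7
f 10 9 12
f 10 12 11
f 12 9 13
f 12 13 11
f 13 9 14
f 13 14 11
f 14 9 15
f 14 15 11
f 15 9 16
f 15 16 11
f 16 9 17
f 16 17 11
f 17 9 18
f 17 18 11
f 18 9 19
f 18 19 11
f 19 9 20
f 19 20 11
f 20 9 21
f 20 21 11
f 21 9 22
f 21 22 11
f 22 9 23
f 22 23 11
f 23 9 24
f 23 24 11
f 24 9 25
f 24 25 11
f 25 9 10
f 25 10 11
f 26 37 31
f 26 31 27
f 26 27 33
f 26 33 36
f 26 36 37
f 27 31 35
f 31 37 30
f 37 36 28
f 36 33 32
f 33 27 34
f 29 35 30
f 29 30 28
f 29 28 32
f 29 32 34
f 29 34 35
f 30 35 31
f 28 30 37
f 32 28 36
f 34 32 33
f 35 34 27
f 39 41 38
f 42 39 38
f 38 41 40
f 40 42 38
f 39 45 41
f 43 39 42
f 43 45 39
f 41 45 40
f 44 42 40
f 40 45 44
f 44 43 42
f 45 43 44
f 47 49 46
f 50 47 46
f 46 49 48
f 48 50 46
f 47 53 49
f 51 47 50
f 51 53 47
f 49 53 48
f 52 50 48
f 48 53 52
f 52 51 50
f 53 51 52



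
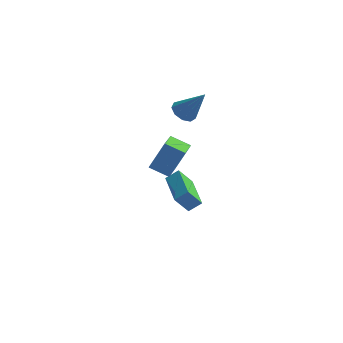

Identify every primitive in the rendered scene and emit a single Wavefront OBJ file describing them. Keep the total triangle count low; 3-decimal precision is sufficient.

v -1.216 1.004 2.362
v -0.633 1.01 1.939
v -0.144 0.856 3.838
v -0.75 1.47 2.071
v -1.085 1.712 2.338
v -1.482 1.623 2.617
v -1.753 1.244 2.776
v -1.774 0.753 2.741
v -1.533 0.38 2.529
v -1.143 0.298 2.239
v -0.788 0.547 2.006
v -1.758 -4.296 1.988
v -1.061 -4.04 3.562
v -1.707 -3.255 1.796
v -1.01 -2.998 3.369
v -0.77 -4.422 1.571
v -0.073 -4.165 3.144
v -0.719 -3.38 1.378
v -0.022 -3.124 2.952
v -0.748 -0.055 -4.207
v -1.39 -0.364 -3.229
v -1.633 1.915 -4.165
v -2.275 1.606 -3.187
v -0.125 0.214 -3.713
v -0.767 -0.095 -2.735
v -1.01 2.184 -3.671
v -1.652 1.875 -2.693
f 2 1 4
f 2 4 3
f 4 1 5
f 4 5 3
f 5 1 6
f 5 6 3
f 6 1 7
f 6 7 3
f 7 1 8
f 7 8 3
f 8 1 9
f 8 9 3
f 9 1 10
f 9 10 3
f 10 1 11
f 10 11 3
f 11 1 2
f 11 2 3
f 13 15 12
f 16 13 12
f 12 15 14
f 14 16 12
f 13 19 15
f 17 13 16
f 17 19 13
f 15 19 14
f 18 16 14
f 14 19 18
f 18 17 16
f 19 17 18
f 21 23 20
f 24 21 20
f 20 23 22
f 22 24 20
f 21 27 23
f 25 21 24
f 25 27 21
f 23 27 22
f 26 24 22
f 22 27 26
f 26 25 24
f 27 25 26



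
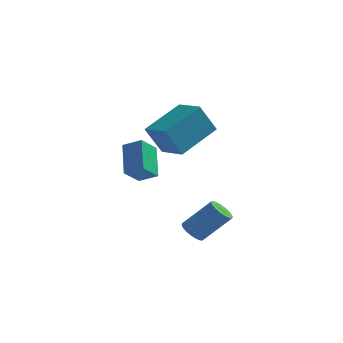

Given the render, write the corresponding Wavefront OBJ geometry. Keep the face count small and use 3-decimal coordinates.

v 0.574 0.487 -1.409
v 0.997 0.129 -1.688
v 2.15 0.496 -0.41
v 1.726 0.853 -0.131
v 1.042 0.36 -1.795
v 2.195 0.727 -0.517
v 1.006 0.612 -1.835
v 2.159 0.979 -0.557
v 0.896 0.842 -1.802
v 2.048 1.209 -0.524
v 0.729 1.011 -1.7
v 1.882 1.378 -0.422
v 0.536 1.09 -1.548
v 1.689 1.456 -0.27
v 0.349 1.063 -1.373
v 1.502 1.43 -0.094
v 0.202 0.938 -1.203
v 1.354 1.305 0.075
v 0.118 0.734 -1.069
v 1.271 1.101 0.209
v 0.113 0.487 -0.994
v 1.266 0.854 0.284
v 0.188 0.241 -0.991
v 1.341 0.608 0.288
v 0.329 0.036 -1.06
v 1.482 0.403 0.219
v 0.513 -0.09 -1.189
v 1.666 0.277 0.089
v 0.707 -0.117 -1.356
v 1.86 0.25 -0.078
v 0.878 -0.039 -1.533
v 2.031 0.328 -0.255
v -1.113 1.565 2.613
v -1.721 1.124 3.98
v -0.145 3.257 3.588
v -0.753 2.816 4.956
v 0.033 0.764 2.864
v -0.575 0.323 4.232
v 1.001 2.456 3.84
v 0.393 2.015 5.207
v -2.878 1.75 1.081
v -3.363 2.955 2.254
v -2.506 2.605 0.357
v -2.992 3.81 1.53
v -1.988 1.71 1.49
v -2.474 2.915 2.663
v -1.617 2.565 0.766
v -2.102 3.77 1.939
f 2 1 5
f 2 5 3
f 3 5 6
f 3 6 4
f 5 1 7
f 5 7 6
f 6 7 8
f 6 8 4
f 7 1 9
f 7 9 8
f 8 9 10
f 8 10 4
f 9 1 11
f 9 11 10
f 10 11 12
f 10 12 4
f 11 1 13
f 11 13 12
f 12 13 14
f 12 14 4
f 13 1 15
f 13 15 14
f 14 15 16
f 14 16 4
f 15 1 17
f 15 17 16
f 16 17 18
f 16 18 4
f 17 1 19
f 17 19 18
f 18 19 20
f 18 20 4
f 19 1 21
f 19 21 20
f 20 21 22
f 20 22 4
f 21 1 23
f 21 23 22
f 22 23 24
f 22 24 4
f 23 1 25
f 23 25 24
f 24 25 26
f 24 26 4
f 25 1 27
f 25 27 26
f 26 27 28
f 26 28 4
f 27 1 29
f 27 29 28
f 28 29 30
f 28 30 4
f 29 1 31
f 29 31 30
f 30 31 32
f 30 32 4
f 31 1 2
f 31 2 32
f 32 2 3
f 32 3 4
f 34 36 33
f 37 34 33
f 33 36 35
f 35 37 33
f 34 40 36
f 38 34 37
f 38 40 34
f 36 40 35
f 39 37 35
f 35 40 39
f 39 38 37
f 40 38 39
f 42 44 41
f 45 42 41
f 41 44 43
f 43 45 41
f 42 48 44
f 46 42 45
f 46 48 42
f 44 48 43
f 47 45 43
f 43 48 47
f 47 46 45
f 48 46 47



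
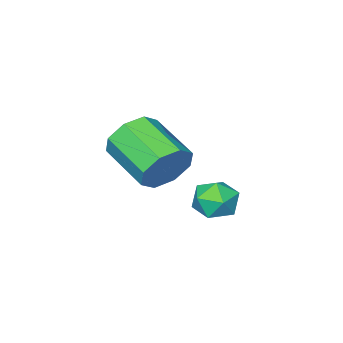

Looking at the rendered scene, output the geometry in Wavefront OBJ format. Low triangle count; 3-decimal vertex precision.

v -3.108 -2.022 0.341
v -2.706 -1.812 0.963
v -2.77 -3.229 1.482
v -3.172 -3.438 0.859
v -3.288 -1.757 1.041
v -3.351 -3.174 1.56
v -3.764 -1.857 0.709
v -3.828 -3.274 1.228
v -3.856 -2.054 0.161
v -3.92 -3.47 0.68
v -3.51 -2.231 -0.282
v -3.574 -3.648 0.237
v -2.929 -2.286 -0.36
v -2.992 -3.703 0.159
v -2.452 -2.186 -0.028
v -2.516 -3.603 0.491
v -2.36 -1.99 0.52
v -2.424 -3.406 1.039
v -2.887 0.234 0.335
v -2.649 -0.022 -0.19
v -3.551 -0.538 0.41
v -3.313 -0.794 -0.115
v -2.968 -0.781 0.413
v -2.558 -0.304 0.367
v -3.642 -0.256 -0.147
v -3.232 0.221 -0.193
v -3.115 -0.325 -0.488
v -2.699 -0.649 -0.142
v -3.501 0.089 0.362
v -3.085 -0.235 0.708
f 2 1 5
f 2 5 3
f 3 5 6
f 3 6 4
f 5 1 7
f 5 7 6
f 6 7 8
f 6 8 4
f 7 1 9
f 7 9 8
f 8 9 10
f 8 10 4
f 9 1 11
f 9 11 10
f 10 11 12
f 10 12 4
f 11 1 13
f 11 13 12
f 12 13 14
f 12 14 4
f 13 1 15
f 13 15 14
f 14 15 16
f 14 16 4
f 15 1 17
f 15 17 16
f 16 17 18
f 16 18 4
f 17 1 2
f 17 2 18
f 18 2 3
f 18 3 4
f 19 30 24
f 19 24 20
f 19 20 26
f 19 26 29
f 19 29 30
f 20 24 28
f 24 30 23
f 30 29 21
f 29 26 25
f 26 20 27
f 22 28 23
f 22 23 21
f 22 21 25
f 22 25 27
f 22 27 28
f 23 28 24
f 21 23 30
f 25 21 29
f 27 25 26
f 28 27 20



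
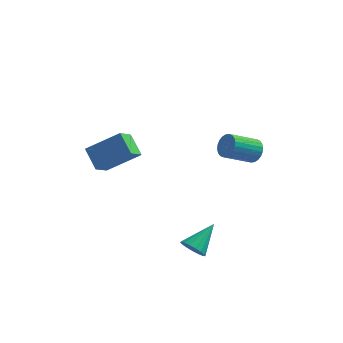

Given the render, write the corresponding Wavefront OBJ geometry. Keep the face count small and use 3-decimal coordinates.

v 0.001 -3.819 -2.581
v 0.439 -3.678 -3.067
v 0.659 -2.621 -1.639
v 0.188 -3.489 -3.132
v -0.105 -3.376 -3.071
v -0.375 -3.364 -2.898
v -0.558 -3.457 -2.651
v -0.613 -3.632 -2.389
v -0.528 -3.851 -2.17
v -0.321 -4.062 -2.046
v -0.041 -4.218 -2.044
v 0.249 -4.282 -2.164
v 0.482 -4.24 -2.381
v 0.605 -4.102 -2.643
v 0.589 -3.899 -2.89
v 1.238 2.746 -0.161
v 1.607 2.771 0.409
v 0.492 1.859 1.172
v 0.122 1.834 0.601
v 1.452 2.985 0.438
v 0.337 2.073 1.201
v 1.265 3.162 0.376
v 0.15 2.25 1.139
v 1.073 3.276 0.232
v -0.042 2.364 0.995
v 0.907 3.309 0.028
v -0.208 2.397 0.791
v 0.791 3.256 -0.205
v -0.325 2.345 0.558
v 0.743 3.126 -0.431
v -0.373 2.215 0.332
v 0.77 2.938 -0.616
v -0.346 2.026 0.147
v 0.868 2.721 -0.732
v -0.247 1.809 0.031
v 1.023 2.507 -0.761
v -0.092 1.595 0.002
v 1.21 2.33 -0.699
v 0.095 1.418 0.064
v 1.402 2.216 -0.555
v 0.287 1.304 0.208
v 1.568 2.183 -0.351
v 0.453 1.271 0.412
v 1.685 2.235 -0.118
v 0.569 1.324 0.645
v 1.733 2.365 0.108
v 0.617 1.454 0.871
v 1.706 2.554 0.293
v 0.59 1.642 1.056
v -4.809 -2.402 2.144
v -5.028 -3.277 2.757
v -3.305 -2.042 3.195
v -3.524 -2.917 3.808
v -4.116 -3.103 1.392
v -4.335 -3.978 2.005
v -2.612 -2.743 2.443
v -2.831 -3.618 3.056
f 2 1 4
f 2 4 3
f 4 1 5
f 4 5 3
f 5 1 6
f 5 6 3
f 6 1 7
f 6 7 3
f 7 1 8
f 7 8 3
f 8 1 9
f 8 9 3
f 9 1 10
f 9 10 3
f 10 1 11
f 10 11 3
f 11 1 12
f 11 12 3
f 12 1 13
f 12 13 3
f 13 1 14
f 13 14 3
f 14 1 15
f 14 15 3
f 15 1 2
f 15 2 3
f 17 16 20
f 17 20 18
f 18 20 21
f 18 21 19
f 20 16 22
f 20 22 21
f 21 22 23
f 21 23 19
f 22 16 24
f 22 24 23
f 23 24 25
f 23 25 19
f 24 16 26
f 24 26 25
f 25 26 27
f 25 27 19
f 26 16 28
f 26 28 27
f 27 28 29
f 27 29 19
f 28 16 30
f 28 30 29
f 29 30 31
f 29 31 19
f 30 16 32
f 30 32 31
f 31 32 33
f 31 33 19
f 32 16 34
f 32 34 33
f 33 34 35
f 33 35 19
f 34 16 36
f 34 36 35
f 35 36 37
f 35 37 19
f 36 16 38
f 36 38 37
f 37 38 39
f 37 39 19
f 38 16 40
f 38 40 39
f 39 40 41
f 39 41 19
f 40 16 42
f 40 42 41
f 41 42 43
f 41 43 19
f 42 16 44
f 42 44 43
f 43 44 45
f 43 45 19
f 44 16 46
f 44 46 45
f 45 46 47
f 45 47 19
f 46 16 48
f 46 48 47
f 47 48 49
f 47 49 19
f 48 16 17
f 48 17 49
f 49 17 18
f 49 18 19
f 51 53 50
f 54 51 50
f 50 53 52
f 52 54 50
f 51 57 53
f 55 51 54
f 55 57 51
f 53 57 52
f 56 54 52
f 52 57 56
f 56 55 54
f 57 55 56



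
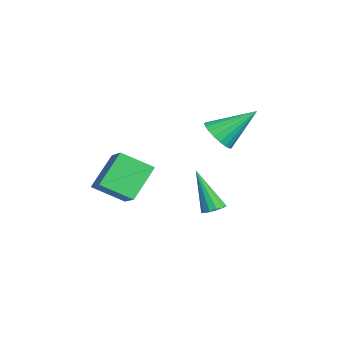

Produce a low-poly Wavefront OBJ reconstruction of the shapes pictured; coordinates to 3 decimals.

v -2.072 0.263 -0.469
v -1.484 0.713 -0.962
v -2.168 1.897 0.909
v -1.806 0.82 -1.111
v -2.174 0.83 -1.148
v -2.524 0.742 -1.068
v -2.797 0.571 -0.885
v -2.944 0.347 -0.629
v -2.94 0.109 -0.346
v -2.787 -0.103 -0.085
v -2.51 -0.252 0.11
v -2.157 -0.311 0.205
v -1.79 -0.271 0.184
v -1.471 -0.139 0.049
v -1.257 0.062 -0.175
v -1.183 0.299 -0.45
v -1.264 0.529 -0.729
v 1.254 -0.009 -3.206
v 1.59 0.353 -2.965
v 0.646 -0.731 -1.274
v 1.317 0.496 -2.997
v 1.024 0.478 -3.096
v 0.804 0.306 -3.23
v 0.727 0.033 -3.356
v 0.817 -0.252 -3.434
v 1.046 -0.461 -3.44
v 1.341 -0.526 -3.372
v 1.609 -0.427 -3.25
v 1.763 -0.195 -3.115
v 1.757 0.096 -3.009
v 1.066 -2.771 -1.029
v 0.993 -4.122 -0.231
v 2.368 -2.407 -0.291
v 2.294 -3.757 0.506
v 2.046 -3.603 -2.346
v 1.972 -4.953 -1.549
v 3.347 -3.238 -1.609
v 3.274 -4.589 -0.811
f 2 1 4
f 2 4 3
f 4 1 5
f 4 5 3
f 5 1 6
f 5 6 3
f 6 1 7
f 6 7 3
f 7 1 8
f 7 8 3
f 8 1 9
f 8 9 3
f 9 1 10
f 9 10 3
f 10 1 11
f 10 11 3
f 11 1 12
f 11 12 3
f 12 1 13
f 12 13 3
f 13 1 14
f 13 14 3
f 14 1 15
f 14 15 3
f 15 1 16
f 15 16 3
f 16 1 17
f 16 17 3
f 17 1 2
f 17 2 3
f 19 18 21
f 19 21 20
f 21 18 22
f 21 22 20
f 22 18 23
f 22 23 20
f 23 18 24
f 23 24 20
f 24 18 25
f 24 25 20
f 25 18 26
f 25 26 20
f 26 18 27
f 26 27 20
f 27 18 28
f 27 28 20
f 28 18 29
f 28 29 20
f 29 18 30
f 29 30 20
f 30 18 19
f 30 19 20
f 32 34 31
f 35 32 31
f 31 34 33
f 33 35 31
f 32 38 34
f 36 32 35
f 36 38 32
f 34 38 33
f 37 35 33
f 33 38 37
f 37 36 35
f 38 36 37



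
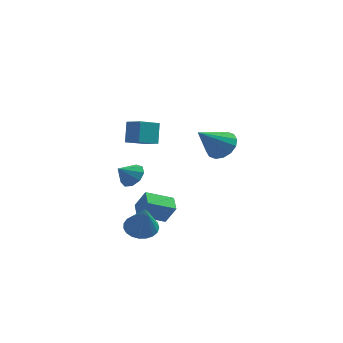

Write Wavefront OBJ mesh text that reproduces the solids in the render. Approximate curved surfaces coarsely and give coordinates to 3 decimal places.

v -2.995 -1.126 2.391
v -3.088 -0.63 3.534
v -2.377 -0.165 2.024
v -2.47 0.331 3.168
v -2.15 -1.571 2.652
v -2.243 -1.075 3.796
v -1.532 -0.61 2.286
v -1.625 -0.114 3.429
v -1.028 -1.065 -2.6
v -2.169 -1.869 -2.052
v -1.406 -0.283 -2.241
v -2.548 -1.087 -1.693
v -0.432 -1.233 -1.607
v -1.574 -2.037 -1.059
v -0.811 -0.451 -1.248
v -1.952 -1.255 -0.7
v -1.691 -2.641 -2.369
v -1.253 -3.177 -2.845
v -1.149 -3.619 -0.771
v -1.016 -2.931 -2.775
v -0.894 -2.635 -2.635
v -0.911 -2.34 -2.449
v -1.063 -2.097 -2.249
v -1.323 -1.948 -2.07
v -1.647 -1.919 -1.942
v -1.978 -2.015 -1.888
v -2.26 -2.219 -1.918
v -2.444 -2.496 -2.025
v -2.497 -2.798 -2.192
v -2.411 -3.073 -2.389
v -2.201 -3.274 -2.583
v -1.902 -3.365 -2.74
v -1.567 -3.33 -2.833
v -2.455 -1.673 0.474
v -1.902 -2.161 0.415
v -2.945 -2.307 1.106
v -1.813 -1.846 0.8
v -2.025 -1.449 1.033
v -2.437 -1.158 1.005
v -2.858 -1.107 0.728
v -3.09 -1.322 0.333
v -3.025 -1.701 0.004
v -2.693 -2.067 -0.105
v -2.249 -2.249 0.057
v 0.307 3.665 0.898
v 0.839 3.992 1.601
v -0.507 2.355 2.122
v 0.432 4.259 1.616
v -0.008 4.367 1.439
v -0.364 4.286 1.116
v -0.54 4.04 0.735
v -0.489 3.693 0.398
v -0.224 3.339 0.195
v 0.182 3.072 0.179
v 0.622 2.964 0.357
v 0.978 3.044 0.679
v 1.154 3.291 1.06
v 1.103 3.638 1.397
f 2 4 1
f 5 2 1
f 1 4 3
f 3 5 1
f 2 8 4
f 6 2 5
f 6 8 2
f 4 8 3
f 7 5 3
f 3 8 7
f 7 6 5
f 8 6 7
f 10 12 9
f 13 10 9
f 9 12 11
f 11 13 9
f 10 16 12
f 14 10 13
f 14 16 10
f 12 16 11
f 15 13 11
f 11 16 15
f 15 14 13
f 16 14 15
f 18 17 20
f 18 20 19
f 20 17 21
f 20 21 19
f 21 17 22
f 21 22 19
f 22 17 23
f 22 23 19
f 23 17 24
f 23 24 19
f 24 17 25
f 24 25 19
f 25 17 26
f 25 26 19
f 26 17 27
f 26 27 19
f 27 17 28
f 27 28 19
f 28 17 29
f 28 29 19
f 29 17 30
f 29 30 19
f 30 17 31
f 30 31 19
f 31 17 32
f 31 32 19
f 32 17 33
f 32 33 19
f 33 17 18
f 33 18 19
f 35 34 37
f 35 37 36
f 37 34 38
f 37 38 36
f 38 34 39
f 38 39 36
f 39 34 40
f 39 40 36
f 40 34 41
f 40 41 36
f 41 34 42
f 41 42 36
f 42 34 43
f 42 43 36
f 43 34 44
f 43 44 36
f 44 34 35
f 44 35 36
f 46 45 48
f 46 48 47
f 48 45 49
f 48 49 47
f 49 45 50
f 49 50 47
f 50 45 51
f 50 51 47
f 51 45 52
f 51 52 47
f 52 45 53
f 52 53 47
f 53 45 54
f 53 54 47
f 54 45 55
f 54 55 47
f 55 45 56
f 55 56 47
f 56 45 57
f 56 57 47
f 57 45 58
f 57 58 47
f 58 45 46
f 58 46 47



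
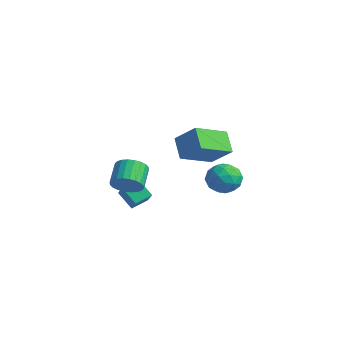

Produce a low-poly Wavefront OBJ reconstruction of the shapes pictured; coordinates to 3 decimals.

v 0.966 -2.614 -1.115
v 1.566 -2.073 -1.053
v 0.813 -1.325 -0.302
v 0.214 -1.866 -0.365
v 1.415 -1.968 -1.31
v 0.662 -1.22 -0.559
v 1.195 -1.961 -1.537
v 0.442 -1.213 -0.786
v 0.94 -2.054 -1.7
v 0.188 -1.306 -0.949
v 0.69 -2.232 -1.774
v -0.063 -1.484 -1.023
v 0.481 -2.468 -1.747
v -0.271 -1.72 -0.997
v 0.347 -2.726 -1.625
v -0.406 -1.978 -0.874
v 0.307 -2.967 -1.425
v -0.446 -2.219 -0.674
v 0.367 -3.155 -1.178
v -0.386 -2.407 -0.427
v 0.518 -3.26 -0.921
v -0.235 -2.512 -0.17
v 0.738 -3.267 -0.694
v -0.015 -2.519 0.057
v 0.992 -3.174 -0.531
v 0.24 -2.426 0.22
v 1.243 -2.996 -0.457
v 0.49 -2.248 0.294
v 1.451 -2.76 -0.483
v 0.699 -2.012 0.267
v 1.586 -2.502 -0.606
v 0.833 -1.754 0.145
v 1.626 -2.261 -0.806
v 0.873 -1.513 -0.055
v -0.924 4.049 -2.084
v -0.416 4.71 -2.615
v -0.464 2.89 -3.085
v 0.044 3.551 -3.616
v 0.348 3.308 -2.708
v 0.064 4.024 -2.089
v -0.944 3.576 -3.611
v -1.228 4.292 -2.992
v -0.428 4.417 -3.559
v 0.371 4.252 -3
v -1.251 3.348 -2.7
v -0.452 3.183 -2.141
v -0.71 4.481 -2.261
v -0.17 3.119 -3.439
v 0.009 2.976 -2.905
v 0.308 3.364 -3.217
v -0.428 4.078 -1.952
v -0.13 4.466 -2.264
v 0.319 3.642 -2.319
v -0.75 3.134 -3.436
v -0.452 3.522 -3.748
v -1.188 4.236 -2.483
v -0.889 4.624 -2.795
v -1.199 3.958 -3.381
v -0.419 4.698 -3.128
v -0.148 4.017 -3.717
v -0.729 4.031 -3.714
v -0.896 4.452 -3.35
v 0.051 4.6 -2.8
v 0.321 3.919 -3.389
v 0.5 3.776 -2.855
v 0.333 4.197 -2.491
v 0.044 4.428 -3.355
v -1.201 3.681 -2.311
v -0.931 3 -2.9
v -1.213 3.403 -3.209
v -1.38 3.824 -2.845
v -0.732 3.583 -1.983
v -0.461 2.902 -2.572
v 0.016 3.148 -2.35
v -0.151 3.569 -1.986
v -0.924 3.172 -2.345
v -2.811 -0.807 -3.605
v -1.644 -1.295 -2.659
v -2.74 0.077 -3.238
v -1.572 -0.411 -2.292
v -2.028 -0.529 -4.428
v -0.86 -1.017 -3.482
v -1.956 0.355 -4.061
v -0.789 -0.133 -3.115
v 0.814 0.116 1.218
v 1.898 0.552 2.191
v 0.719 1.949 0.503
v 1.803 2.385 1.476
v 1.737 -0.185 0.324
v 2.821 0.251 1.297
v 1.642 1.648 -0.391
v 2.726 2.084 0.582
f 2 1 5
f 2 5 3
f 3 5 6
f 3 6 4
f 5 1 7
f 5 7 6
f 6 7 8
f 6 8 4
f 7 1 9
f 7 9 8
f 8 9 10
f 8 10 4
f 9 1 11
f 9 11 10
f 10 11 12
f 10 12 4
f 11 1 13
f 11 13 12
f 12 13 14
f 12 14 4
f 13 1 15
f 13 15 14
f 14 15 16
f 14 16 4
f 15 1 17
f 15 17 16
f 16 17 18
f 16 18 4
f 17 1 19
f 17 19 18
f 18 19 20
f 18 20 4
f 19 1 21
f 19 21 20
f 20 21 22
f 20 22 4
f 21 1 23
f 21 23 22
f 22 23 24
f 22 24 4
f 23 1 25
f 23 25 24
f 24 25 26
f 24 26 4
f 25 1 27
f 25 27 26
f 26 27 28
f 26 28 4
f 27 1 29
f 27 29 28
f 28 29 30
f 28 30 4
f 29 1 31
f 29 31 30
f 30 31 32
f 30 32 4
f 31 1 33
f 31 33 32
f 32 33 34
f 32 34 4
f 33 1 2
f 33 2 34
f 34 2 3
f 34 3 4
f 35 72 51
f 72 46 75
f 51 75 40
f 72 75 51
f 35 51 47
f 51 40 52
f 47 52 36
f 51 52 47
f 35 47 56
f 47 36 57
f 56 57 42
f 47 57 56
f 35 56 68
f 56 42 71
f 68 71 45
f 56 71 68
f 35 68 72
f 68 45 76
f 72 76 46
f 68 76 72
f 36 52 63
f 52 40 66
f 63 66 44
f 52 66 63
f 40 75 53
f 75 46 74
f 53 74 39
f 75 74 53
f 46 76 73
f 76 45 69
f 73 69 37
f 76 69 73
f 45 71 70
f 71 42 58
f 70 58 41
f 71 58 70
f 42 57 62
f 57 36 59
f 62 59 43
f 57 59 62
f 38 64 50
f 64 44 65
f 50 65 39
f 64 65 50
f 38 50 48
f 50 39 49
f 48 49 37
f 50 49 48
f 38 48 55
f 48 37 54
f 55 54 41
f 48 54 55
f 38 55 60
f 55 41 61
f 60 61 43
f 55 61 60
f 38 60 64
f 60 43 67
f 64 67 44
f 60 67 64
f 39 65 53
f 65 44 66
f 53 66 40
f 65 66 53
f 37 49 73
f 49 39 74
f 73 74 46
f 49 74 73
f 41 54 70
f 54 37 69
f 70 69 45
f 54 69 70
f 43 61 62
f 61 41 58
f 62 58 42
f 61 58 62
f 44 67 63
f 67 43 59
f 63 59 36
f 67 59 63
f 78 80 77
f 81 78 77
f 77 80 79
f 79 81 77
f 78 84 80
f 82 78 81
f 82 84 78
f 80 84 79
f 83 81 79
f 79 84 83
f 83 82 81
f 84 82 83
f 86 88 85
f 89 86 85
f 85 88 87
f 87 89 85
f 86 92 88
f 90 86 89
f 90 92 86
f 88 92 87
f 91 89 87
f 87 92 91
f 91 90 89
f 92 90 91



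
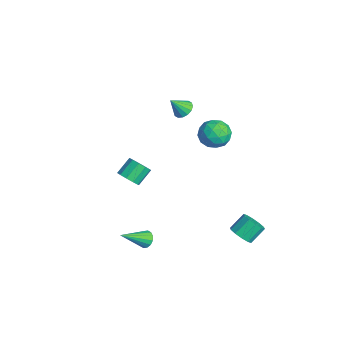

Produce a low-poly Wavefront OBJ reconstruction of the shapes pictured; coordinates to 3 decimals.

v 4.073 -4.31 3.646
v 4.625 -3.938 3.571
v 4.218 -3.197 4.259
v 3.667 -3.57 4.334
v 4.352 -3.82 3.283
v 3.945 -3.08 3.972
v 3.972 -3.89 3.134
v 3.565 -3.15 3.822
v 3.631 -4.121 3.18
v 3.224 -3.38 3.869
v 3.459 -4.423 3.404
v 3.052 -3.683 4.093
v 3.522 -4.683 3.721
v 3.115 -3.942 4.409
v 3.795 -4.8 4.008
v 3.388 -4.06 4.697
v 4.175 -4.73 4.158
v 3.768 -3.99 4.846
v 4.516 -4.5 4.111
v 4.109 -3.759 4.8
v 4.688 -4.197 3.887
v 4.281 -3.457 4.576
v -3.639 0.678 2.092
v -2.994 0.756 2.115
v -3.581 -0.078 3.048
v -3.118 0.998 2.313
v -3.382 1.154 2.452
v -3.715 1.182 2.495
v -4.027 1.075 2.429
v -4.235 0.862 2.274
v -4.284 0.599 2.069
v -4.16 0.357 1.871
v -3.896 0.202 1.732
v -3.563 0.173 1.689
v -3.251 0.28 1.754
v -3.043 0.493 1.91
v 0.266 2.103 3.497
v 1.054 1.951 2.957
v -0.194 0.629 3.243
v 0.594 0.477 2.703
v 0.68 0.603 3.658
v 0.964 1.514 3.815
v -0.104 1.066 2.385
v 0.18 1.977 2.542
v 0.825 1.31 2.269
v 1.309 1.024 3.056
v -0.449 1.556 3.144
v 0.035 1.27 3.931
v 0.7 2.157 3.249
v 0.16 0.423 2.951
v 0.21 0.497 3.512
v 0.673 0.408 3.194
v 0.647 1.9 3.754
v 1.11 1.81 3.436
v 0.891 1.017 3.848
v -0.25 0.77 2.764
v 0.213 0.68 2.446
v 0.187 2.172 3.006
v 0.65 2.083 2.688
v -0.031 1.563 2.352
v 1.029 1.69 2.528
v 0.759 0.824 2.378
v 0.348 1.17 2.192
v 0.515 1.706 2.284
v 1.313 1.522 2.99
v 1.043 0.655 2.841
v 1.094 0.729 3.402
v 1.261 1.265 3.494
v 1.179 1.145 2.586
v -0.183 1.925 3.359
v -0.453 1.058 3.21
v -0.401 1.315 2.706
v -0.234 1.851 2.798
v 0.101 1.756 3.822
v -0.169 0.89 3.672
v 0.345 0.874 3.916
v 0.512 1.41 4.008
v -0.319 1.435 3.614
v 3.384 1.937 -3.155
v 4.012 1.814 -2.804
v 3.745 2.639 -2.035
v 3.116 2.763 -2.385
v 4.087 2.13 -3.117
v 3.82 2.956 -2.348
v 3.893 2.372 -3.445
v 3.626 3.198 -2.675
v 3.505 2.449 -3.661
v 3.237 3.274 -2.892
v 3.07 2.329 -3.685
v 2.803 3.155 -2.915
v 2.755 2.061 -3.505
v 2.488 2.886 -2.736
v 2.68 1.744 -3.192
v 2.413 2.57 -2.423
v 2.874 1.502 -2.865
v 2.607 2.328 -2.095
v 3.263 1.426 -2.648
v 2.995 2.251 -1.879
v 3.697 1.545 -2.625
v 3.43 2.371 -1.855
v 2.422 -3.025 -3.154
v 2.926 -3.064 -3.395
v 2.818 -4.495 -2.086
v 2.965 -2.888 -3.168
v 2.858 -2.749 -2.937
v 2.634 -2.684 -2.764
v 2.354 -2.71 -2.696
v 2.091 -2.821 -2.751
v 1.918 -2.986 -2.914
v 1.879 -3.162 -3.141
v 1.986 -3.301 -3.372
v 2.209 -3.366 -3.545
v 2.49 -3.34 -3.613
v 2.752 -3.229 -3.558
f 2 1 5
f 2 5 3
f 3 5 6
f 3 6 4
f 5 1 7
f 5 7 6
f 6 7 8
f 6 8 4
f 7 1 9
f 7 9 8
f 8 9 10
f 8 10 4
f 9 1 11
f 9 11 10
f 10 11 12
f 10 12 4
f 11 1 13
f 11 13 12
f 12 13 14
f 12 14 4
f 13 1 15
f 13 15 14
f 14 15 16
f 14 16 4
f 15 1 17
f 15 17 16
f 16 17 18
f 16 18 4
f 17 1 19
f 17 19 18
f 18 19 20
f 18 20 4
f 19 1 21
f 19 21 20
f 20 21 22
f 20 22 4
f 21 1 2
f 21 2 22
f 22 2 3
f 22 3 4
f 24 23 26
f 24 26 25
f 26 23 27
f 26 27 25
f 27 23 28
f 27 28 25
f 28 23 29
f 28 29 25
f 29 23 30
f 29 30 25
f 30 23 31
f 30 31 25
f 31 23 32
f 31 32 25
f 32 23 33
f 32 33 25
f 33 23 34
f 33 34 25
f 34 23 35
f 34 35 25
f 35 23 36
f 35 36 25
f 36 23 24
f 36 24 25
f 37 74 53
f 74 48 77
f 53 77 42
f 74 77 53
f 37 53 49
f 53 42 54
f 49 54 38
f 53 54 49
f 37 49 58
f 49 38 59
f 58 59 44
f 49 59 58
f 37 58 70
f 58 44 73
f 70 73 47
f 58 73 70
f 37 70 74
f 70 47 78
f 74 78 48
f 70 78 74
f 38 54 65
f 54 42 68
f 65 68 46
f 54 68 65
f 42 77 55
f 77 48 76
f 55 76 41
f 77 76 55
f 48 78 75
f 78 47 71
f 75 71 39
f 78 71 75
f 47 73 72
f 73 44 60
f 72 60 43
f 73 60 72
f 44 59 64
f 59 38 61
f 64 61 45
f 59 61 64
f 40 66 52
f 66 46 67
f 52 67 41
f 66 67 52
f 40 52 50
f 52 41 51
f 50 51 39
f 52 51 50
f 40 50 57
f 50 39 56
f 57 56 43
f 50 56 57
f 40 57 62
f 57 43 63
f 62 63 45
f 57 63 62
f 40 62 66
f 62 45 69
f 66 69 46
f 62 69 66
f 41 67 55
f 67 46 68
f 55 68 42
f 67 68 55
f 39 51 75
f 51 41 76
f 75 76 48
f 51 76 75
f 43 56 72
f 56 39 71
f 72 71 47
f 56 71 72
f 45 63 64
f 63 43 60
f 64 60 44
f 63 60 64
f 46 69 65
f 69 45 61
f 65 61 38
f 69 61 65
f 80 79 83
f 80 83 81
f 81 83 84
f 81 84 82
f 83 79 85
f 83 85 84
f 84 85 86
f 84 86 82
f 85 79 87
f 85 87 86
f 86 87 88
f 86 88 82
f 87 79 89
f 87 89 88
f 88 89 90
f 88 90 82
f 89 79 91
f 89 91 90
f 90 91 92
f 90 92 82
f 91 79 93
f 91 93 92
f 92 93 94
f 92 94 82
f 93 79 95
f 93 95 94
f 94 95 96
f 94 96 82
f 95 79 97
f 95 97 96
f 96 97 98
f 96 98 82
f 97 79 99
f 97 99 98
f 98 99 100
f 98 100 82
f 99 79 80
f 99 80 100
f 100 80 81
f 100 81 82
f 102 101 104
f 102 104 103
f 104 101 105
f 104 105 103
f 105 101 106
f 105 106 103
f 106 101 107
f 106 107 103
f 107 101 108
f 107 108 103
f 108 101 109
f 108 109 103
f 109 101 110
f 109 110 103
f 110 101 111
f 110 111 103
f 111 101 112
f 111 112 103
f 112 101 113
f 112 113 103
f 113 101 114
f 113 114 103
f 114 101 102
f 114 102 103



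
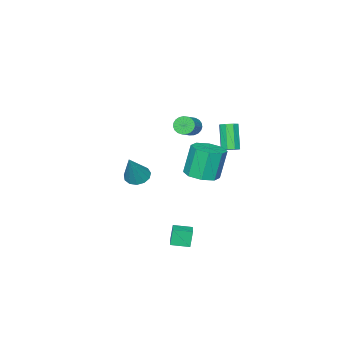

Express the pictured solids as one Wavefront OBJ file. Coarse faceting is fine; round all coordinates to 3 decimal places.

v 2.789 2.288 -3.487
v 2.542 2.235 -2.52
v 2.117 3.03 -3.618
v 1.87 2.977 -2.65
v 3.43 2.903 -3.29
v 3.183 2.85 -2.322
v 2.758 3.645 -3.42
v 2.511 3.592 -2.453
v -0.747 -3.612 -2.567
v -0.264 -3.166 -2.928
v 0.227 -3.248 -0.813
v -0.583 -2.919 -2.802
v -0.954 -2.892 -2.602
v -1.26 -3.094 -2.391
v -1.402 -3.461 -2.235
v -1.337 -3.875 -2.185
v -1.084 -4.206 -2.257
v -0.724 -4.349 -2.427
v -0.372 -4.258 -2.641
v -0.139 -3.962 -2.833
v -0.099 -3.555 -2.94
v -1.969 -0.775 1.779
v -1.674 -1.269 1.608
v -0.716 -0.898 2.189
v -1.011 -0.405 2.361
v -1.622 -1.11 1.422
v -0.665 -0.74 2.003
v -1.631 -0.894 1.298
v -0.673 -0.523 1.879
v -1.698 -0.657 1.257
v -0.74 -0.287 1.838
v -1.812 -0.441 1.307
v -0.854 -0.07 1.888
v -1.953 -0.282 1.438
v -0.995 0.088 2.019
v -2.096 -0.209 1.628
v -1.139 0.162 2.209
v -2.218 -0.233 1.845
v -1.26 0.137 2.426
v -2.297 -0.352 2.05
v -1.339 0.019 2.631
v -2.319 -0.543 2.208
v -1.361 -0.173 2.789
v -2.28 -0.775 2.292
v -1.322 -0.404 2.873
v -2.188 -1.007 2.288
v -1.23 -0.636 2.869
v -2.058 -1.198 2.195
v -1.1 -0.828 2.777
v -1.912 -1.317 2.031
v -0.954 -0.946 2.612
v -1.776 -1.342 1.823
v -0.819 -0.971 2.404
v 1.653 3.354 1.234
v 2.547 3.302 1.486
v 2.06 3.354 3.219
v 1.167 3.406 2.966
v 2.326 3.974 1.404
v 1.839 4.025 3.136
v 1.71 4.282 1.222
v 1.224 4.334 2.954
v 1.062 4.047 1.047
v 0.575 4.099 2.779
v 0.76 3.406 0.981
v 0.273 3.458 2.714
v 0.981 2.735 1.064
v 0.494 2.786 2.796
v 1.596 2.426 1.246
v 1.11 2.478 2.978
v 2.245 2.661 1.421
v 1.758 2.713 3.153
v -2.419 1.595 0.76
v -1.992 1.762 1.006
v -2.554 1.112 2.426
v -2.981 0.945 2.18
v -2.286 2.03 1.012
v -2.849 1.38 2.432
v -2.658 2.044 0.871
v -3.22 1.393 2.291
v -2.89 1.794 0.665
v -3.452 1.144 2.084
v -2.846 1.428 0.514
v -3.408 0.778 1.934
v -2.551 1.16 0.508
v -3.114 0.51 1.928
v -2.18 1.147 0.649
v -2.742 0.496 2.069
v -1.948 1.396 0.856
v -2.51 0.746 2.275
f 2 4 1
f 5 2 1
f 1 4 3
f 3 5 1
f 2 8 4
f 6 2 5
f 6 8 2
f 4 8 3
f 7 5 3
f 3 8 7
f 7 6 5
f 8 6 7
f 10 9 12
f 10 12 11
f 12 9 13
f 12 13 11
f 13 9 14
f 13 14 11
f 14 9 15
f 14 15 11
f 15 9 16
f 15 16 11
f 16 9 17
f 16 17 11
f 17 9 18
f 17 18 11
f 18 9 19
f 18 19 11
f 19 9 20
f 19 20 11
f 20 9 21
f 20 21 11
f 21 9 10
f 21 10 11
f 23 22 26
f 23 26 24
f 24 26 27
f 24 27 25
f 26 22 28
f 26 28 27
f 27 28 29
f 27 29 25
f 28 22 30
f 28 30 29
f 29 30 31
f 29 31 25
f 30 22 32
f 30 32 31
f 31 32 33
f 31 33 25
f 32 22 34
f 32 34 33
f 33 34 35
f 33 35 25
f 34 22 36
f 34 36 35
f 35 36 37
f 35 37 25
f 36 22 38
f 36 38 37
f 37 38 39
f 37 39 25
f 38 22 40
f 38 40 39
f 39 40 41
f 39 41 25
f 40 22 42
f 40 42 41
f 41 42 43
f 41 43 25
f 42 22 44
f 42 44 43
f 43 44 45
f 43 45 25
f 44 22 46
f 44 46 45
f 45 46 47
f 45 47 25
f 46 22 48
f 46 48 47
f 47 48 49
f 47 49 25
f 48 22 50
f 48 50 49
f 49 50 51
f 49 51 25
f 50 22 52
f 50 52 51
f 51 52 53
f 51 53 25
f 52 22 23
f 52 23 53
f 53 23 24
f 53 24 25
f 55 54 58
f 55 58 56
f 56 58 59
f 56 59 57
f 58 54 60
f 58 60 59
f 59 60 61
f 59 61 57
f 60 54 62
f 60 62 61
f 61 62 63
f 61 63 57
f 62 54 64
f 62 64 63
f 63 64 65
f 63 65 57
f 64 54 66
f 64 66 65
f 65 66 67
f 65 67 57
f 66 54 68
f 66 68 67
f 67 68 69
f 67 69 57
f 68 54 70
f 68 70 69
f 69 70 71
f 69 71 57
f 70 54 55
f 70 55 71
f 71 55 56
f 71 56 57
f 73 72 76
f 73 76 74
f 74 76 77
f 74 77 75
f 76 72 78
f 76 78 77
f 77 78 79
f 77 79 75
f 78 72 80
f 78 80 79
f 79 80 81
f 79 81 75
f 80 72 82
f 80 82 81
f 81 82 83
f 81 83 75
f 82 72 84
f 82 84 83
f 83 84 85
f 83 85 75
f 84 72 86
f 84 86 85
f 85 86 87
f 85 87 75
f 86 72 88
f 86 88 87
f 87 88 89
f 87 89 75
f 88 72 73
f 88 73 89
f 89 73 74
f 89 74 75



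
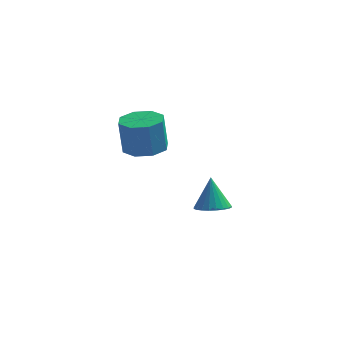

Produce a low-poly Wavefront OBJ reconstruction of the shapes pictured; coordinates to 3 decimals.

v -3.634 -2.878 2.799
v -2.759 -3.073 2.883
v -2.912 -3.097 4.406
v -3.786 -2.902 4.321
v -2.879 -2.394 2.882
v -3.032 -2.418 4.404
v -3.441 -1.999 2.832
v -3.594 -2.023 4.354
v -4.116 -2.119 2.763
v -4.269 -2.143 4.285
v -4.508 -2.683 2.714
v -4.661 -2.707 4.237
v -4.388 -3.362 2.716
v -4.541 -3.386 4.238
v -3.826 -3.757 2.766
v -3.979 -3.781 4.288
v -3.151 -3.637 2.835
v -3.304 -3.661 4.357
v -1.564 -0.186 -1.818
v -0.8 -0.147 -1.729
v -1.756 0.306 -0.382
v -0.861 0.128 -1.831
v -1.029 0.356 -1.932
v -1.278 0.502 -2.015
v -1.571 0.543 -2.068
v -1.863 0.473 -2.083
v -2.109 0.302 -2.058
v -2.272 0.058 -1.996
v -2.328 -0.224 -1.907
v -2.267 -0.5 -1.805
v -2.099 -0.728 -1.704
v -1.85 -0.873 -1.621
v -1.557 -0.914 -1.568
v -1.265 -0.844 -1.553
v -1.019 -0.673 -1.578
v -0.855 -0.429 -1.64
f 2 1 5
f 2 5 3
f 3 5 6
f 3 6 4
f 5 1 7
f 5 7 6
f 6 7 8
f 6 8 4
f 7 1 9
f 7 9 8
f 8 9 10
f 8 10 4
f 9 1 11
f 9 11 10
f 10 11 12
f 10 12 4
f 11 1 13
f 11 13 12
f 12 13 14
f 12 14 4
f 13 1 15
f 13 15 14
f 14 15 16
f 14 16 4
f 15 1 17
f 15 17 16
f 16 17 18
f 16 18 4
f 17 1 2
f 17 2 18
f 18 2 3
f 18 3 4
f 20 19 22
f 20 22 21
f 22 19 23
f 22 23 21
f 23 19 24
f 23 24 21
f 24 19 25
f 24 25 21
f 25 19 26
f 25 26 21
f 26 19 27
f 26 27 21
f 27 19 28
f 27 28 21
f 28 19 29
f 28 29 21
f 29 19 30
f 29 30 21
f 30 19 31
f 30 31 21
f 31 19 32
f 31 32 21
f 32 19 33
f 32 33 21
f 33 19 34
f 33 34 21
f 34 19 35
f 34 35 21
f 35 19 36
f 35 36 21
f 36 19 20
f 36 20 21

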